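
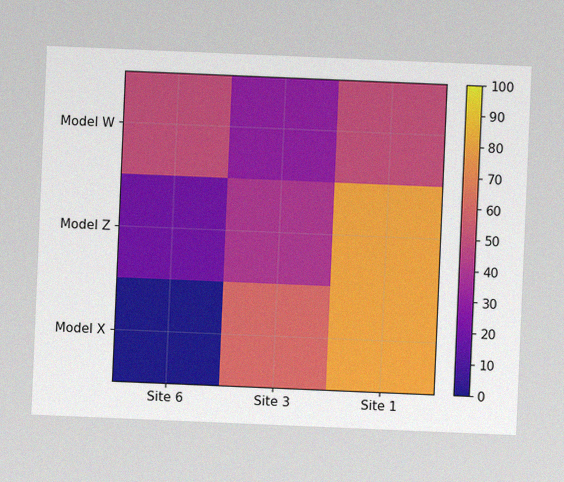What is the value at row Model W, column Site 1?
50

The chart is tilted about 2° clockwise, with some photo noise. Matching cell (Model W, Site 1) against the colorbar gives 50.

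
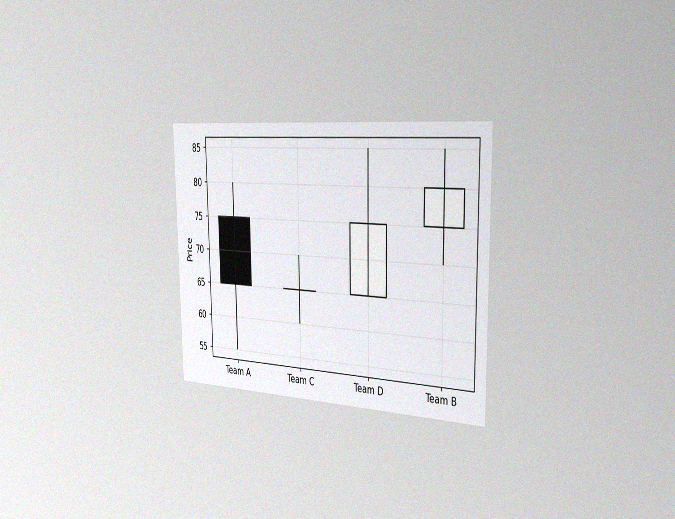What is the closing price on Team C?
65

The chart is viewed slightly from the right, with some photo noise. The Team C candle closes at 65.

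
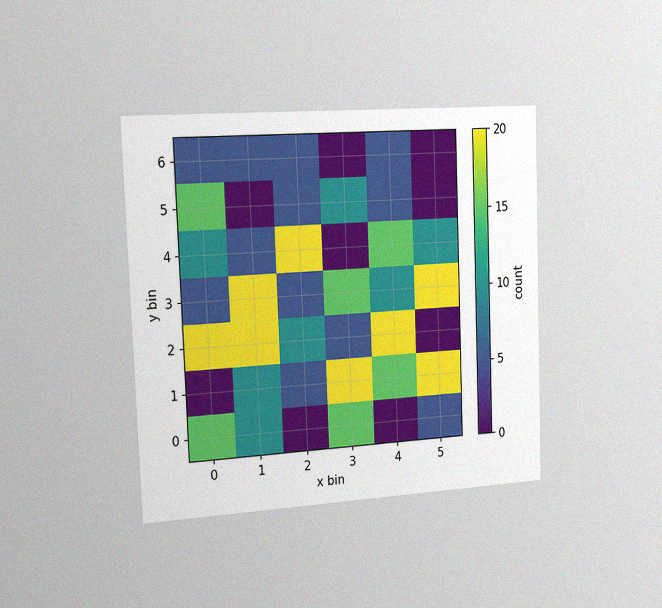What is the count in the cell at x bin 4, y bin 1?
The chart is tilted about 2° counter-clockwise and viewed slightly from the left, with some photo noise. Matching the cell (4, 1) against the colorbar gives 15.

15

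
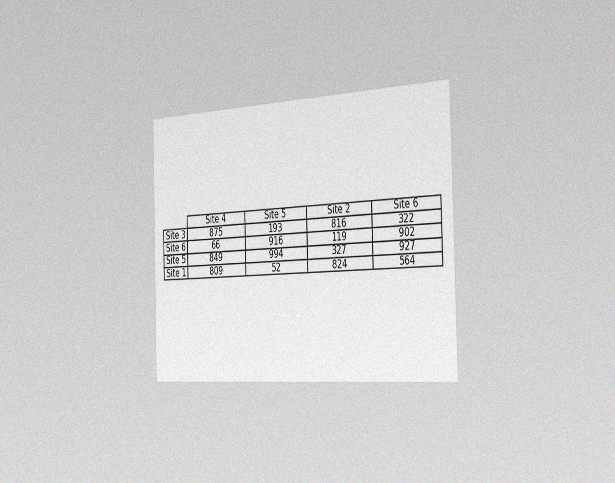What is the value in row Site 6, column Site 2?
The chart is viewed slightly from the right, with some photo noise. The (Site 6, Site 2) cell reads 119.

119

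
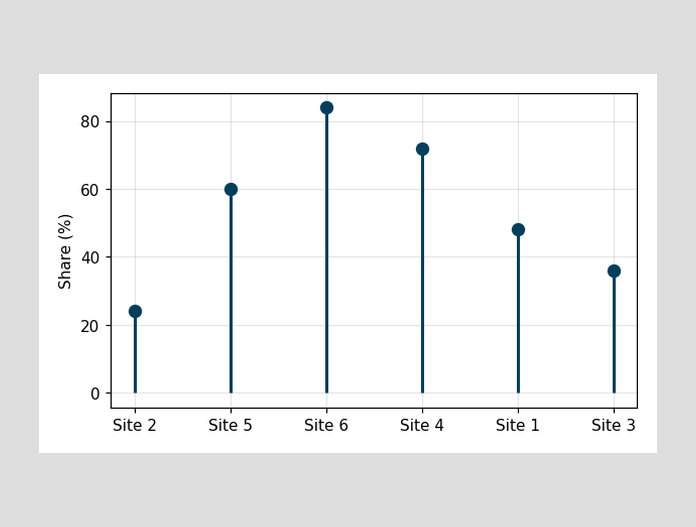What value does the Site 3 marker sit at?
36%

The Site 3 marker sits at 36%.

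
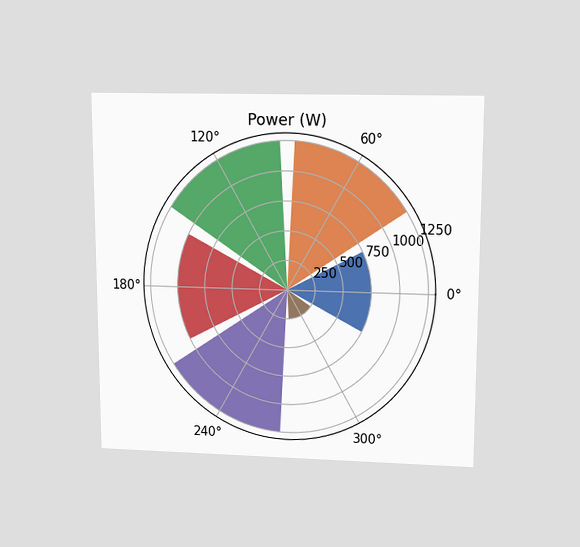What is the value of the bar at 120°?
1250W

The chart is viewed slightly from above. The bar at 120° reaches 1250W on the radial axis.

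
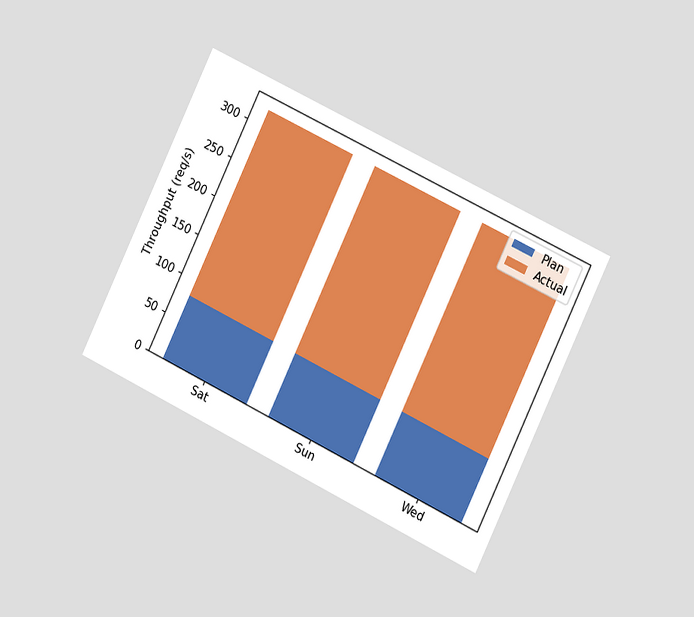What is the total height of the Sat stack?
320req/s

The chart is tilted about 26° clockwise and viewed slightly from the right. The Sat stack's top reaches 320req/s on the y-axis.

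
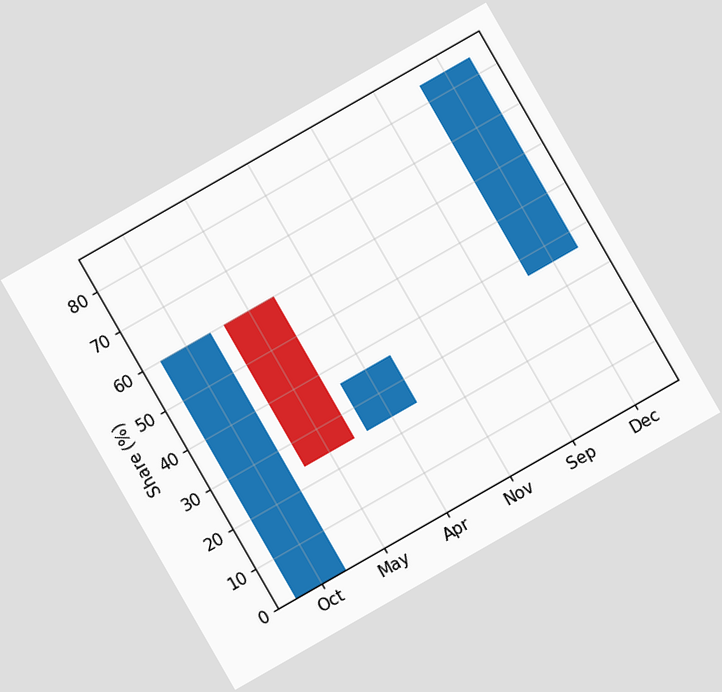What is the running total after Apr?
The chart is tilted about 30° counter-clockwise. After Apr the running total reaches 36%.

36%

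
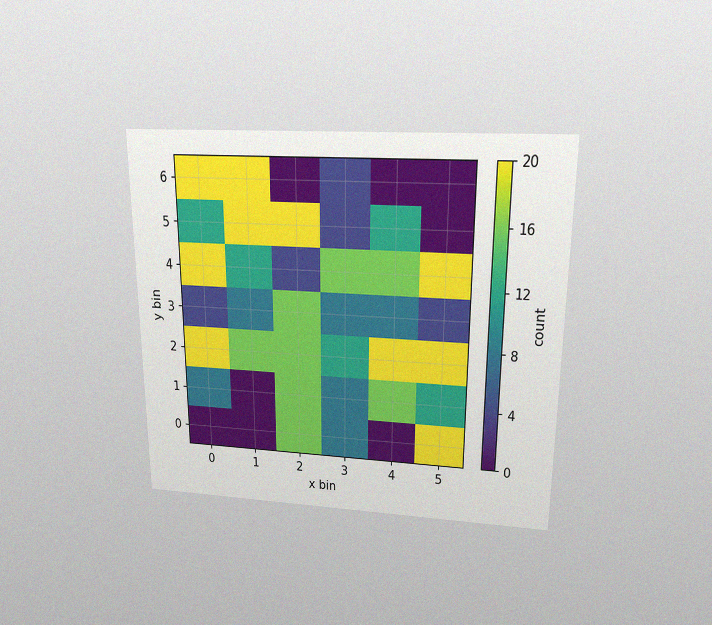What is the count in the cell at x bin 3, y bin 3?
8

The chart is viewed slightly from above, with some photo noise. Matching the cell (3, 3) against the colorbar gives 8.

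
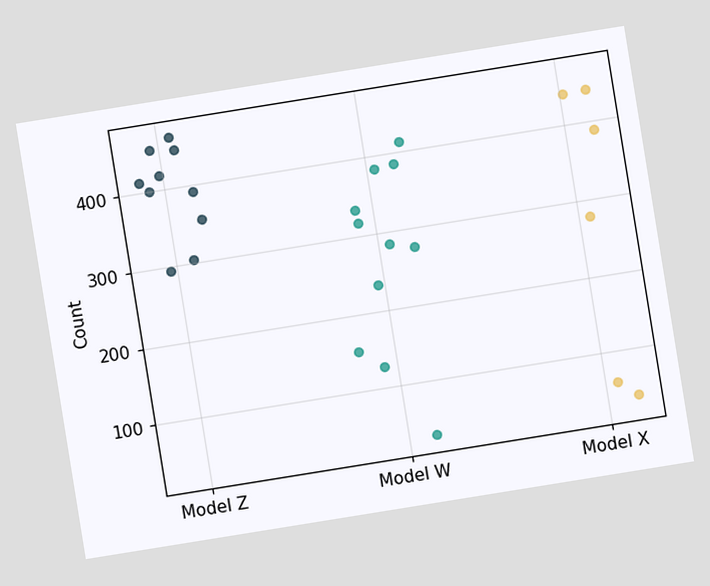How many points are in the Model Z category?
The chart is tilted about 9° counter-clockwise. Counting the markers in the Model Z column gives 10.

10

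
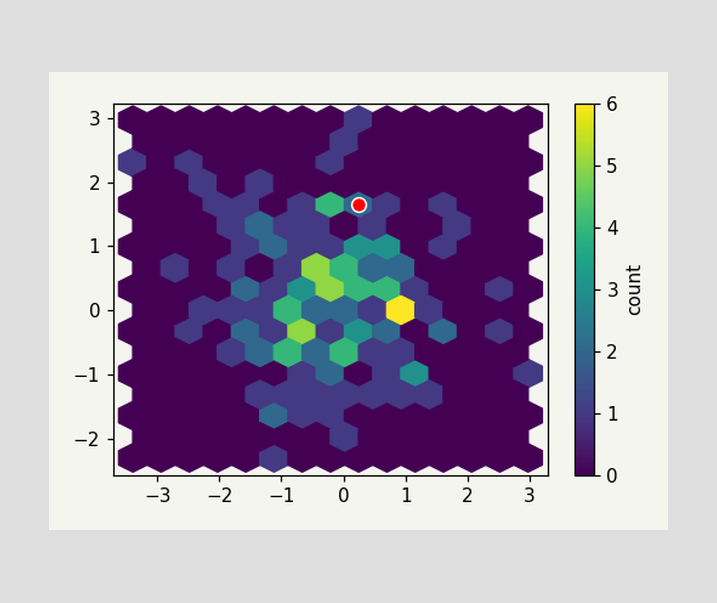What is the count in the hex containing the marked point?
2

The marked hex reads 2 on the colorbar.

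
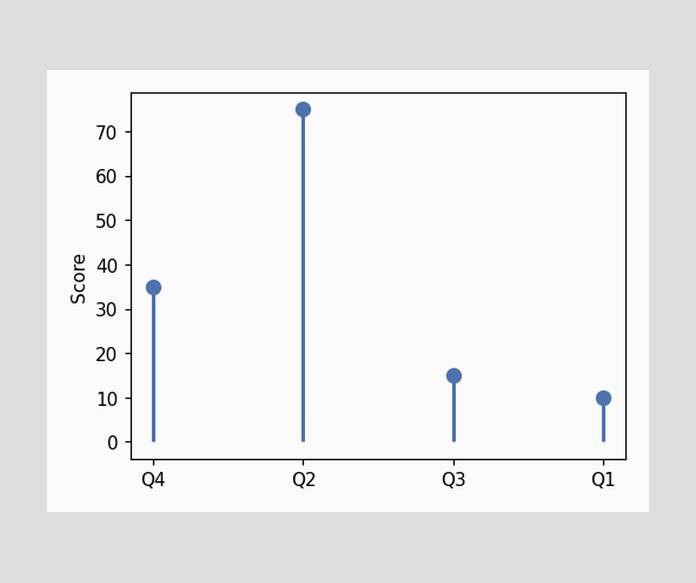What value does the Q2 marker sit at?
The Q2 marker sits at 75.

75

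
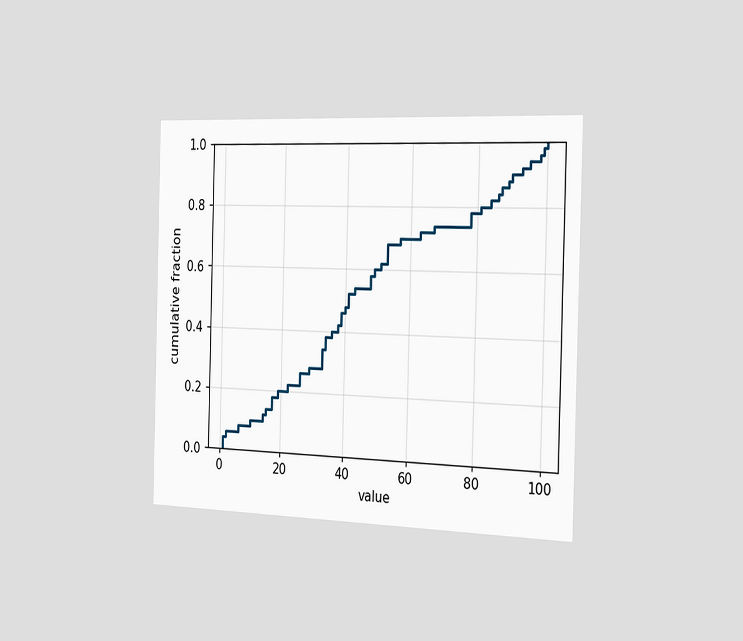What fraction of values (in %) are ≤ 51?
The chart is viewed slightly from the right. At x=51 the ECDF step is at 62%.

62%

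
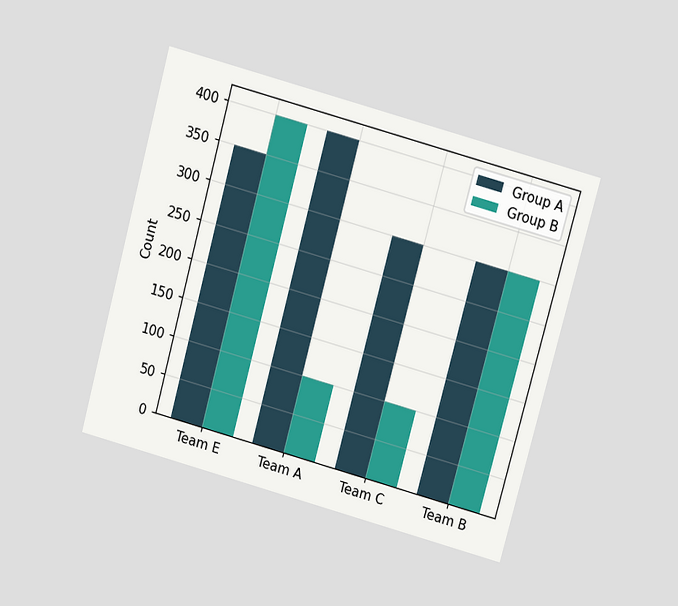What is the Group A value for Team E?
350

The chart is tilted about 15° clockwise and viewed slightly from above. The Group A bar at Team E reaches 350 on the y-axis.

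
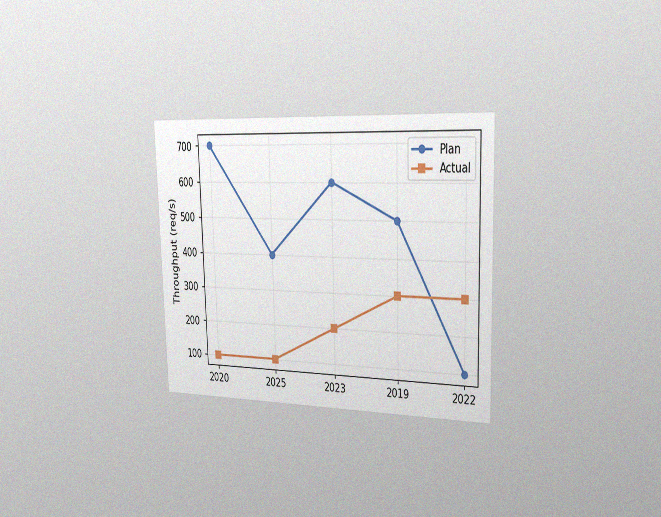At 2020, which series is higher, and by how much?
Plan, by 600req/s

The chart is viewed slightly from the right, with some photo noise. At 2020, Plan sits above the other line by 600req/s.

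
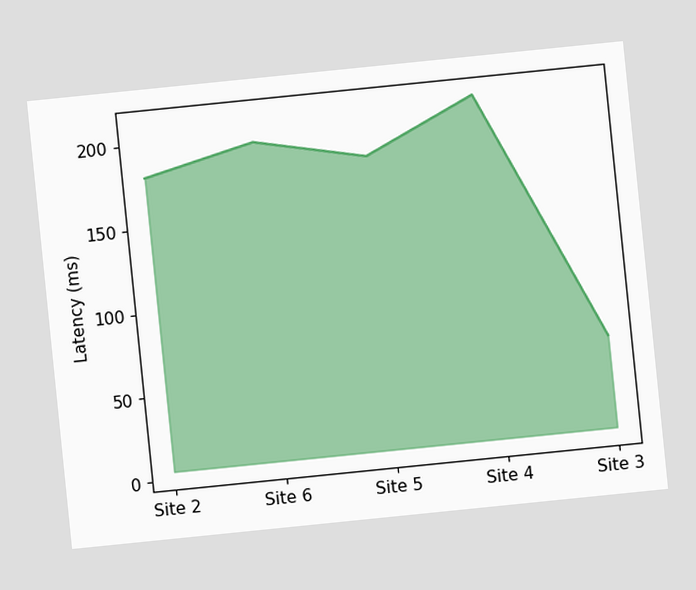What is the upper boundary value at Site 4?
The chart is tilted about 6° counter-clockwise. At Site 4 the upper boundary is at 210ms.

210ms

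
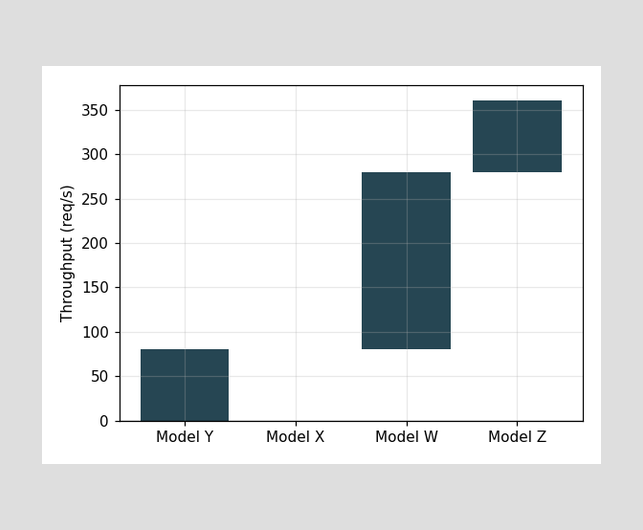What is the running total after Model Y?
80req/s

After Model Y the running total reaches 80req/s.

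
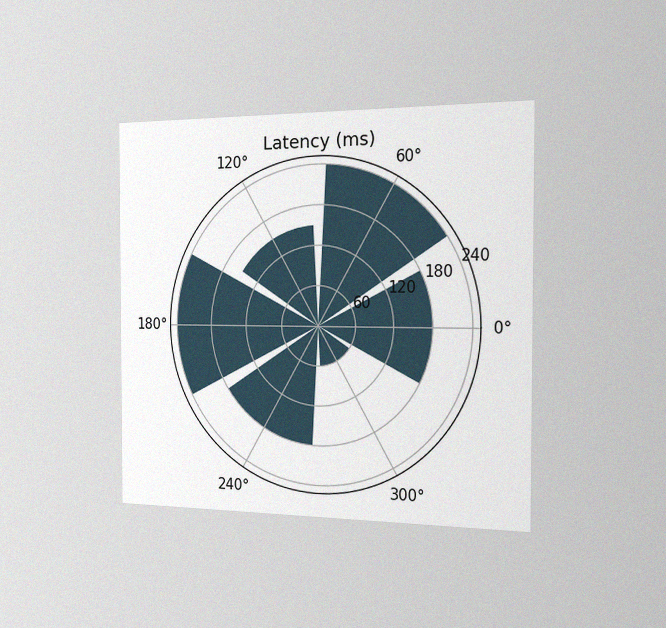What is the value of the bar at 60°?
The chart is viewed slightly from the right, with some photo noise. The bar at 60° reaches 240ms on the radial axis.

240ms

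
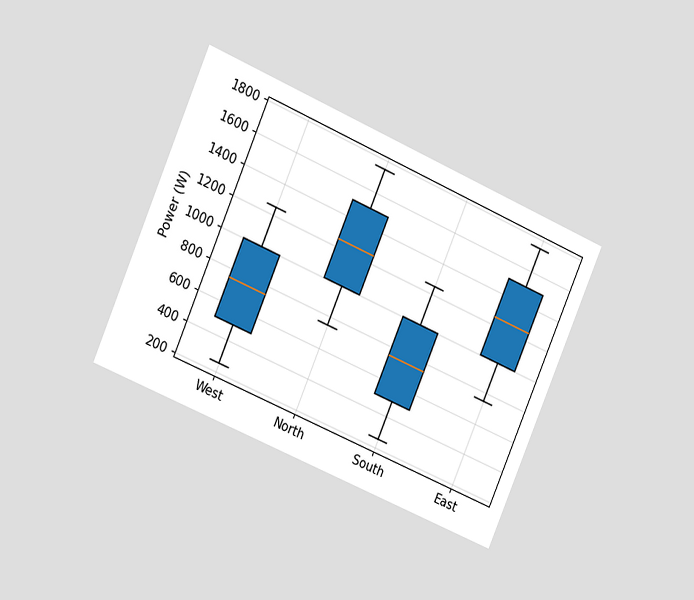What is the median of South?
750W

The chart is tilted about 23° clockwise and viewed slightly from the left. The median line in the South box sits at 750W.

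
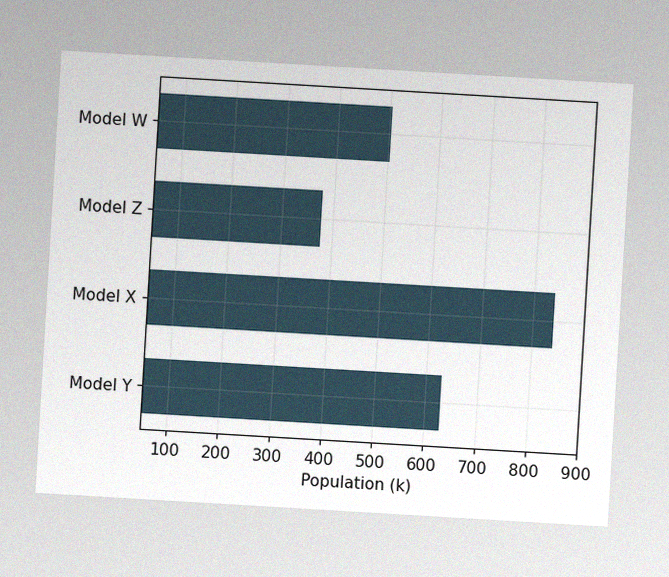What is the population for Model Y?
The chart is tilted about 3° clockwise, with some photo noise. Reading along the chart's x-axis, the Model Y bar reaches 630k.

630k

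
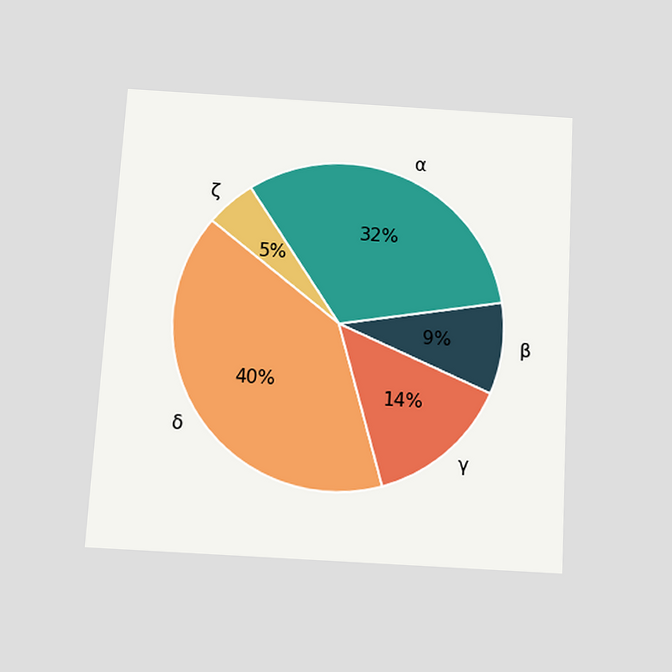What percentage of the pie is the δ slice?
The chart is tilted about 3° clockwise and viewed slightly from below. The δ slice takes up 40% of the pie.

40%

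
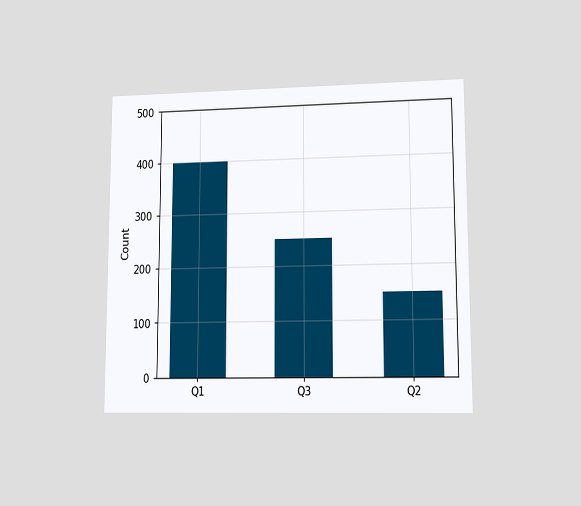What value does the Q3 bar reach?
The chart is viewed at a slight angle. Reading along the chart's y-axis, the Q3 bar reaches 250.

250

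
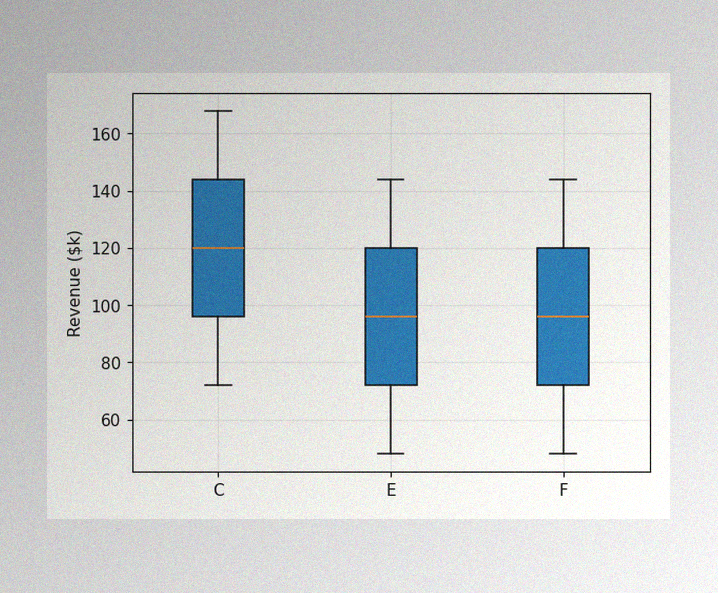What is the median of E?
$96k

The image has some photo noise and uneven lighting. The median line in the E box sits at $96k.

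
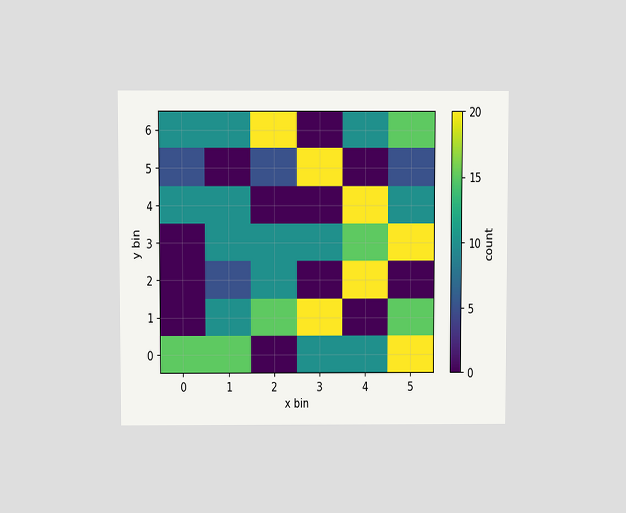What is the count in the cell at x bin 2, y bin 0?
0

The chart is viewed slightly from above. Matching the cell (2, 0) against the colorbar gives 0.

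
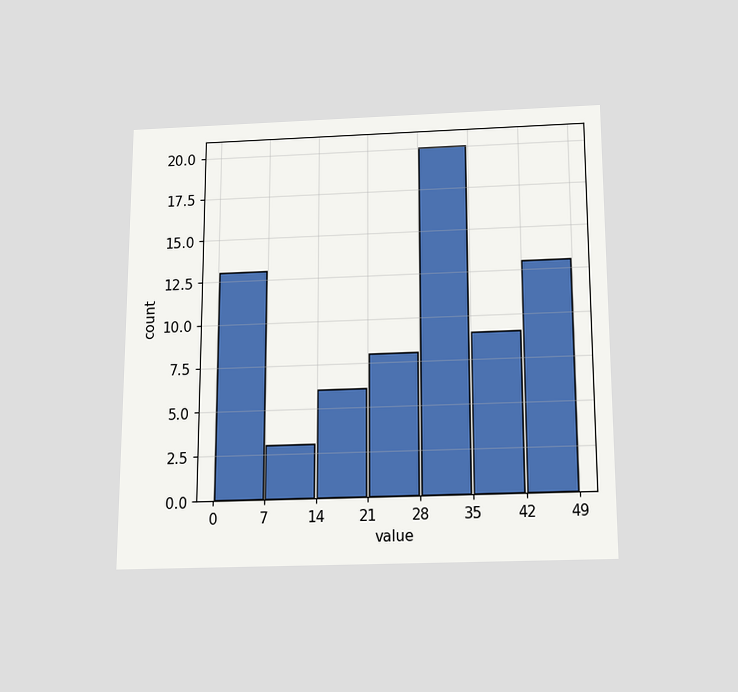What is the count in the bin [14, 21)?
The chart is viewed slightly from below. The [14, 21) bin has height 6.

6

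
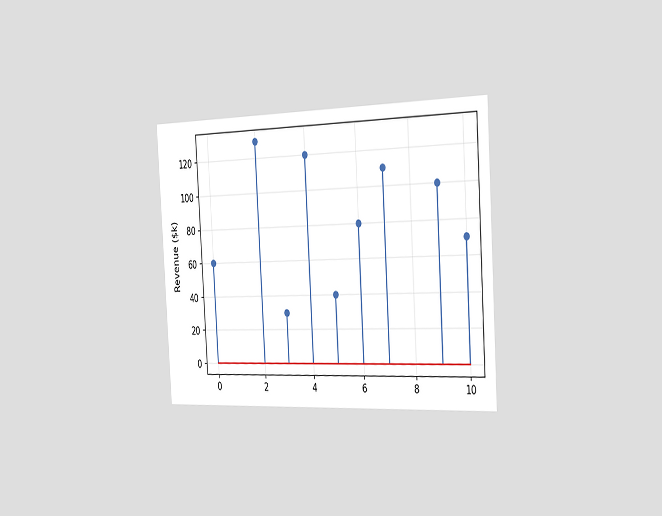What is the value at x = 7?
$110k

The chart is tilted about 3° counter-clockwise and viewed slightly from the right. The stem at x=7 reaches $110k.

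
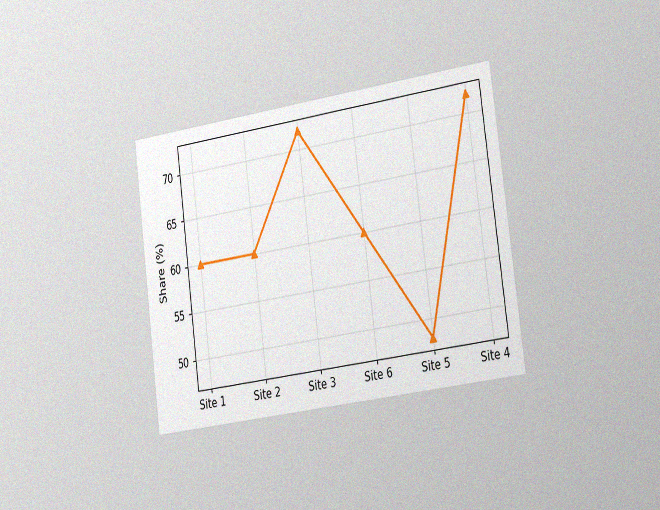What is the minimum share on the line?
The chart is tilted about 7° counter-clockwise and viewed slightly from the right, with some photo noise. The lowest point is at Site 5, and reading across to the y-axis gives 48%.

48%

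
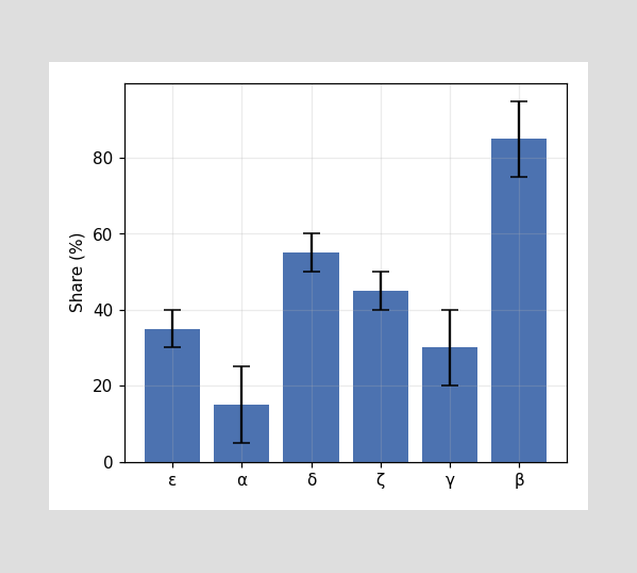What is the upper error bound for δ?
The δ bar's upper whisker reaches 60%.

60%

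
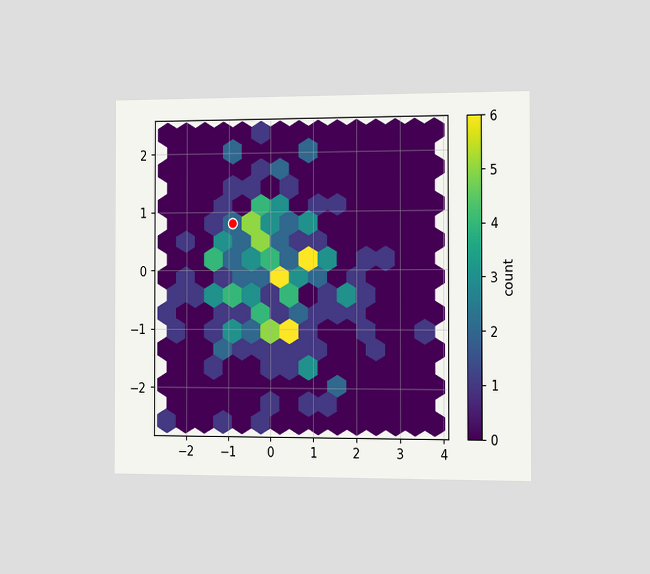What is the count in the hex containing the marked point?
The chart is viewed slightly from the right. The marked hex reads 2 on the colorbar.

2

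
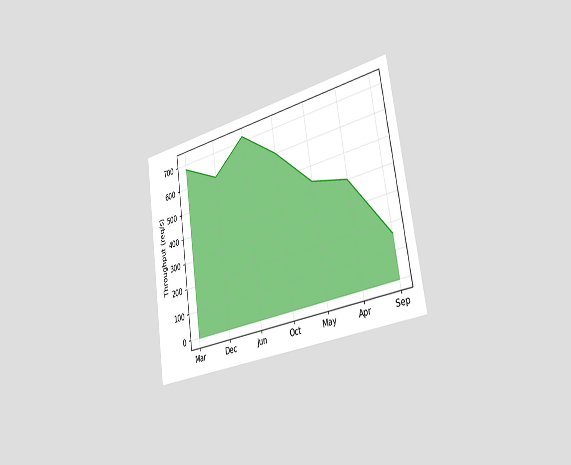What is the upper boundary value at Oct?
600req/s

The chart is tilted about 8° counter-clockwise and viewed slightly from the right. At Oct the upper boundary is at 600req/s.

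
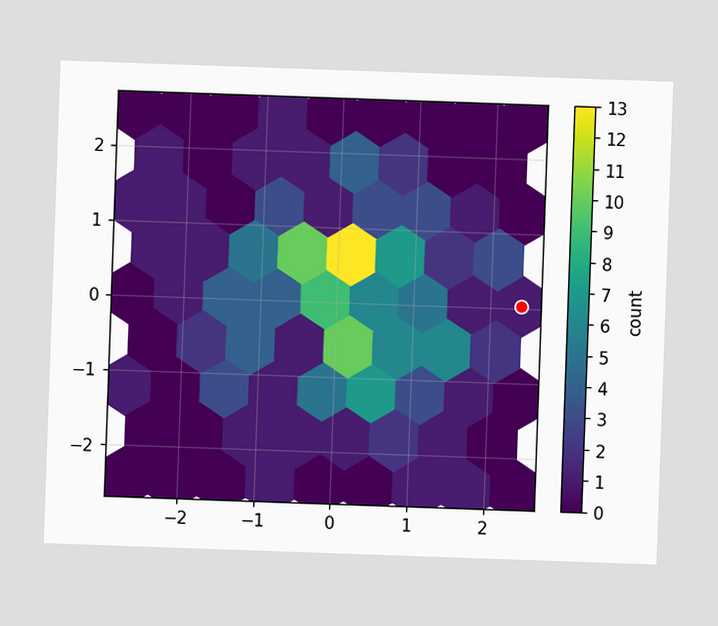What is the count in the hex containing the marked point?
1

The chart is tilted about 2° clockwise. The marked hex reads 1 on the colorbar.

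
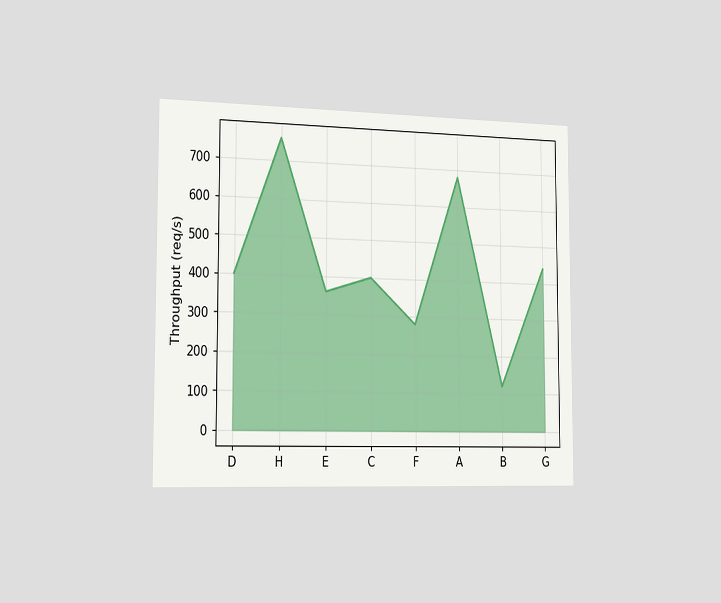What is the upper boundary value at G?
440req/s

The chart is viewed slightly from the left. At G the upper boundary is at 440req/s.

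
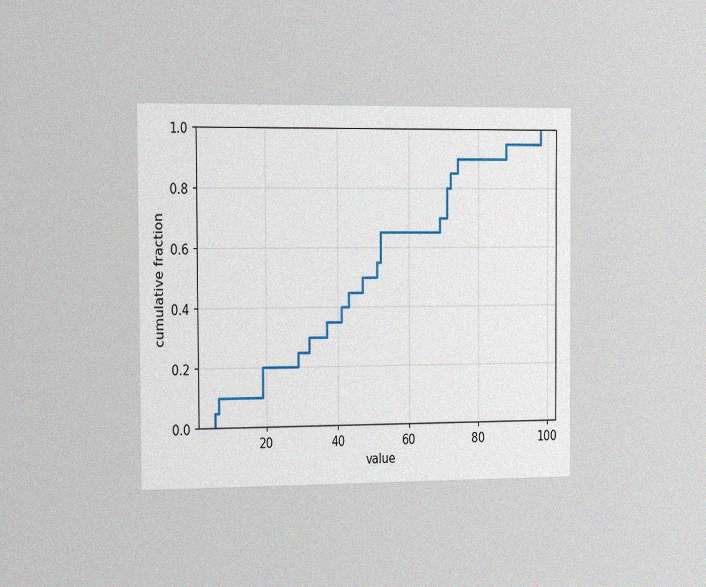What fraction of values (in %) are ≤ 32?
30%

The chart is viewed slightly from the left, with some photo noise. At x=32 the ECDF step is at 30%.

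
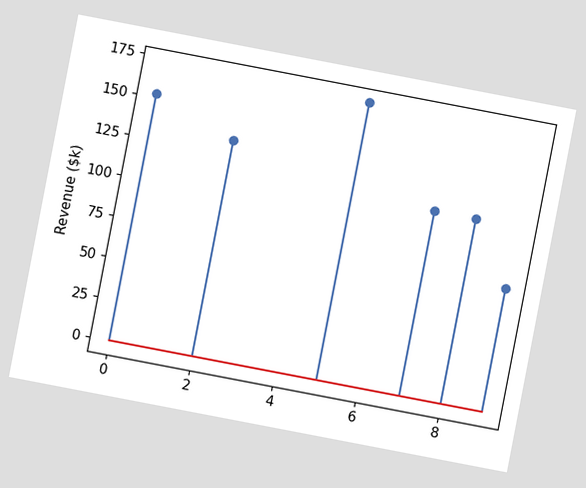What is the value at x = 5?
$171k

The chart is tilted about 11° clockwise. The stem at x=5 reaches $171k.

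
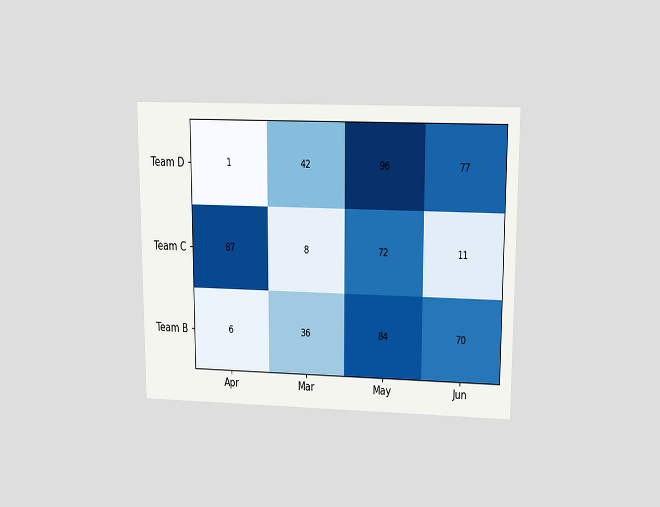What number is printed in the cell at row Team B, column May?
84

The chart is viewed slightly from above. The (Team B, May) cell reads 84.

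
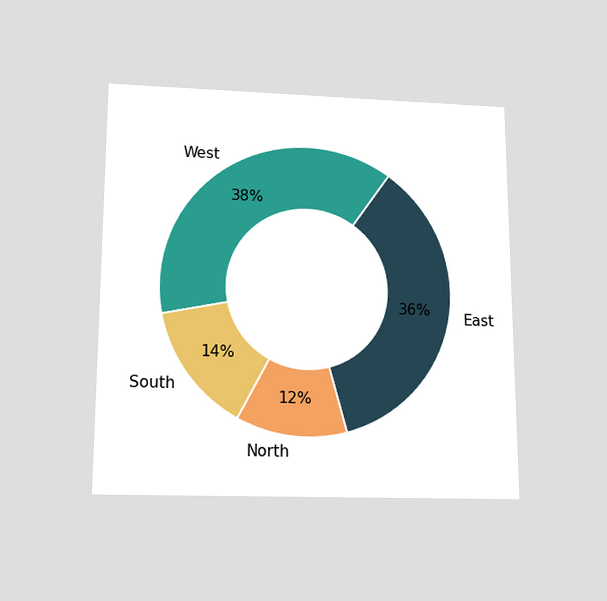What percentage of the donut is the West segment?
38%

The chart is viewed slightly from below. The West segment takes up 38% of the ring.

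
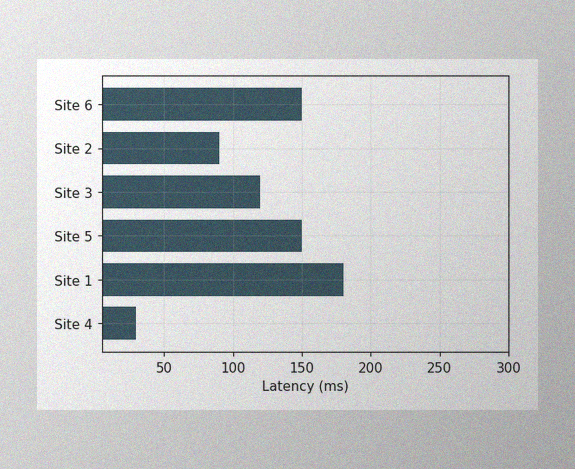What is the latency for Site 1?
180ms

The image has some photo noise and uneven lighting. Reading along the chart's x-axis, the Site 1 bar reaches 180ms.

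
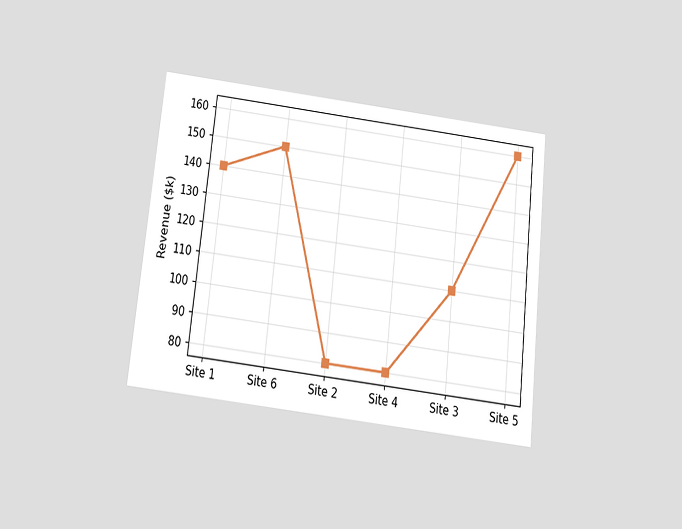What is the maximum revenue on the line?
$160k

The chart is tilted about 6° clockwise and viewed slightly from below. The highest point is at Site 5, and reading across to the y-axis gives $160k.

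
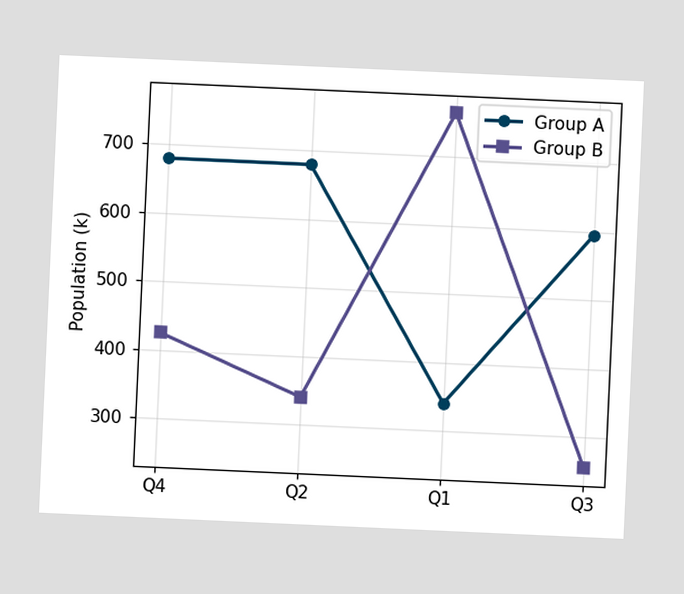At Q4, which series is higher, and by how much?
Group A, by 255k

The chart is tilted about 3° clockwise. At Q4, Group A sits above the other line by 255k.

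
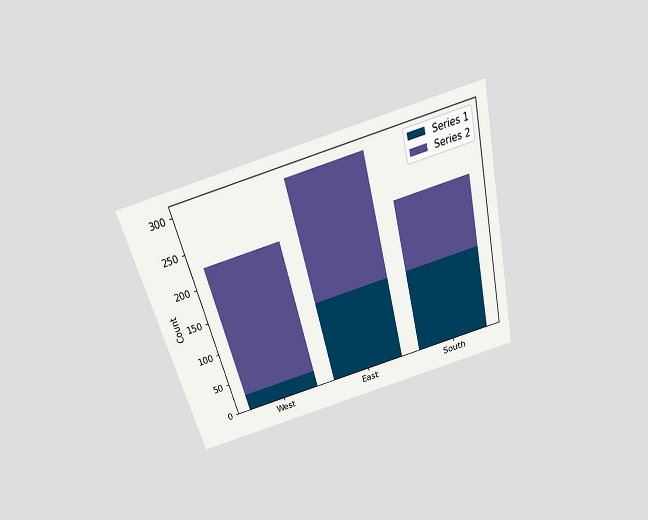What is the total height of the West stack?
225

The chart is tilted about 14° counter-clockwise and viewed slightly from above. The West stack's top reaches 225 on the y-axis.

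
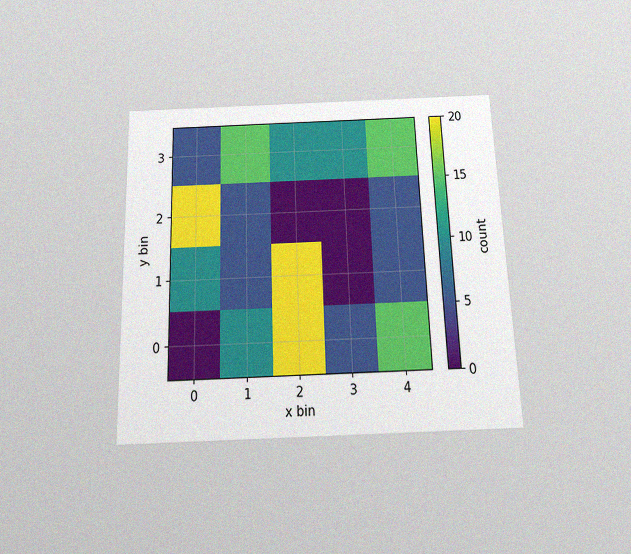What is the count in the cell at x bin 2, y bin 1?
The chart is tilted about 2° counter-clockwise and viewed slightly from below, with some photo noise. Matching the cell (2, 1) against the colorbar gives 20.

20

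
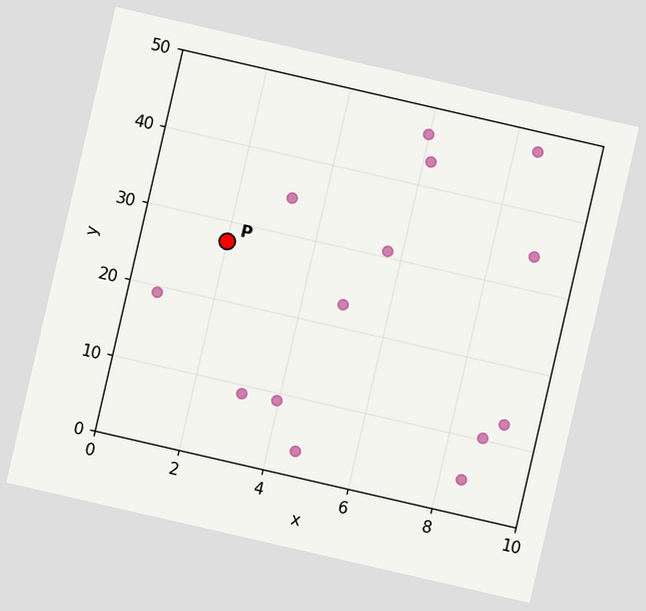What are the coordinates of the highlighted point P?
The chart is tilted about 13° clockwise. Following the gridlines from P to each axis, P sits at (2, 27.5).

(2, 27.5)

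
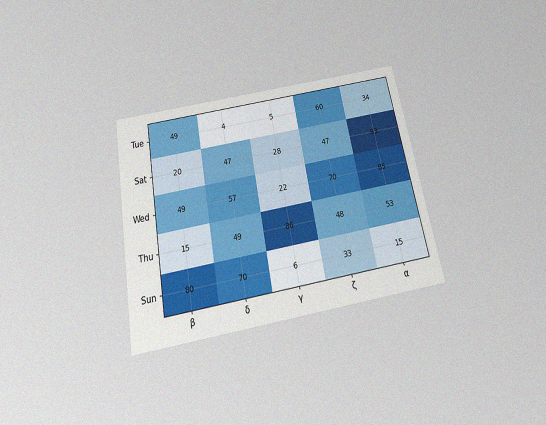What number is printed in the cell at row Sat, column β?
20

The chart is tilted about 11° counter-clockwise and viewed slightly from below, with some photo noise. The (Sat, β) cell reads 20.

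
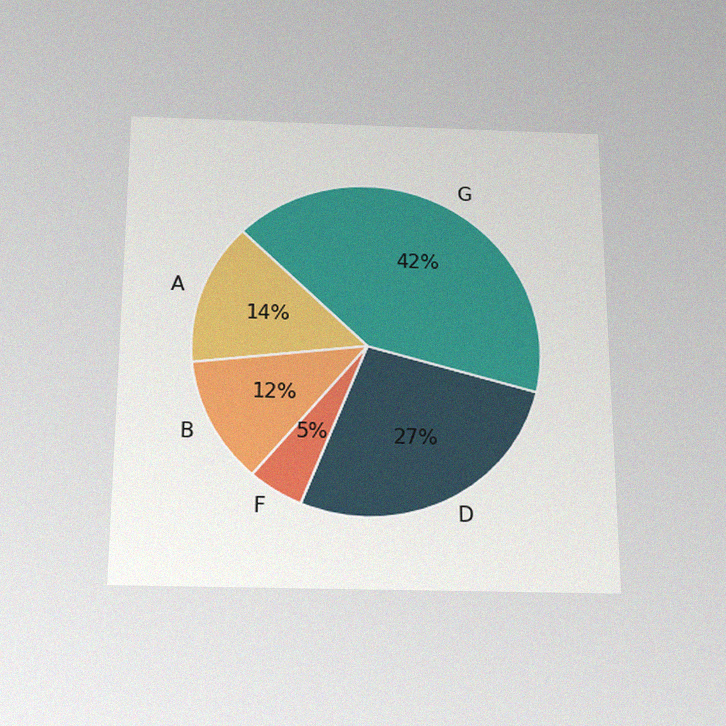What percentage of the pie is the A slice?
14%

The chart is viewed slightly from below, with some photo noise. The A slice takes up 14% of the pie.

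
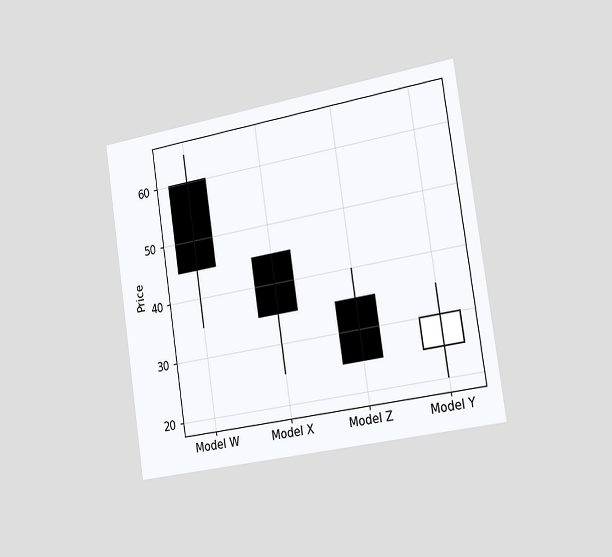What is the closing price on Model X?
The chart is tilted about 8° counter-clockwise and viewed slightly from the right. The Model X candle closes at 35.

35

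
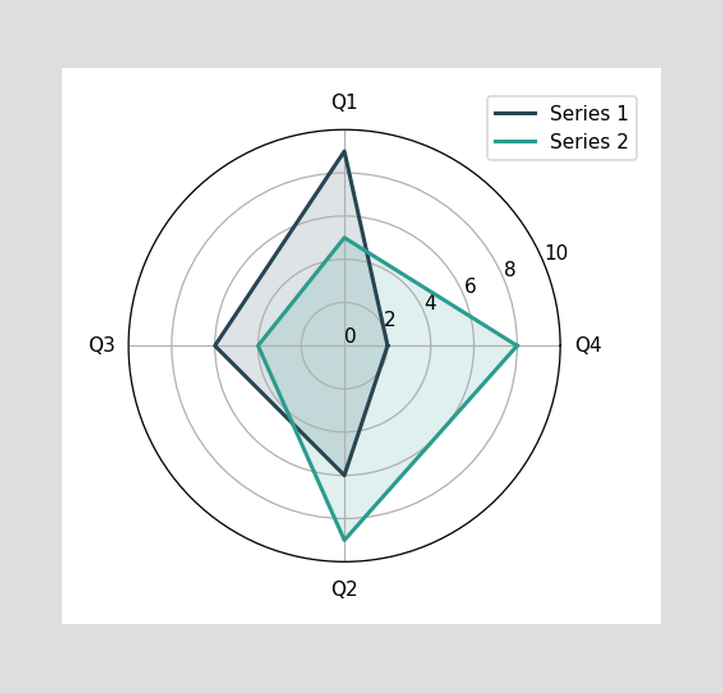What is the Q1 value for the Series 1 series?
9

On the Q1 axis, Series 1 reaches 9.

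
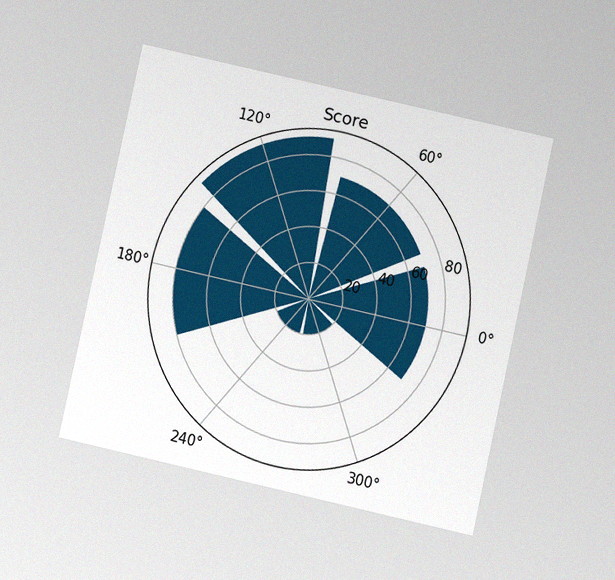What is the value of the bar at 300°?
20

The chart is tilted about 12° clockwise and viewed at a slight angle, with some photo noise. The bar at 300° reaches 20 on the radial axis.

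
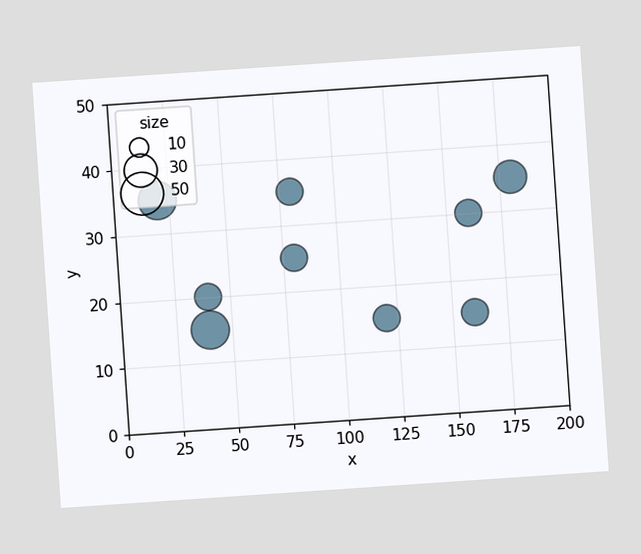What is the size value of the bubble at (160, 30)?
The chart is tilted about 4° counter-clockwise. Matching the bubble at (160, 30) against the size legend gives 20.

20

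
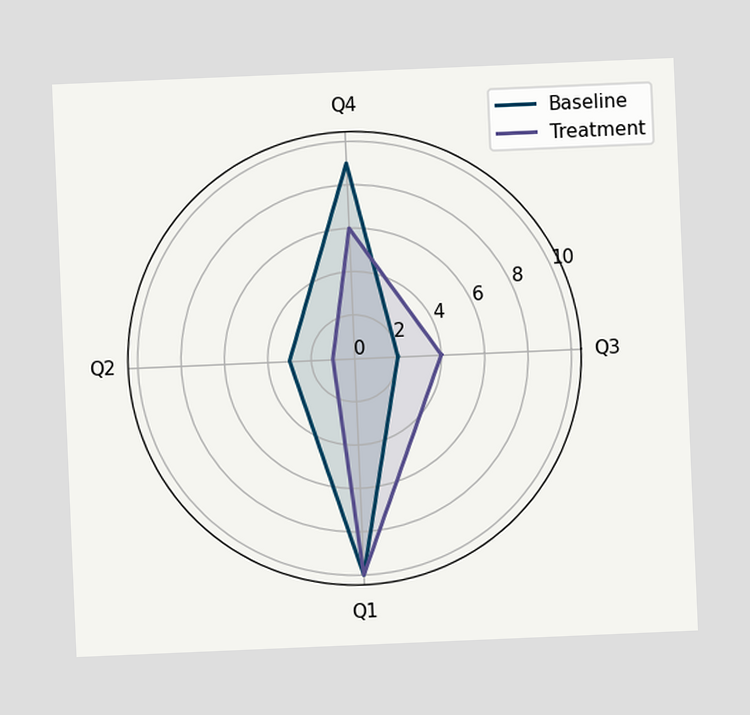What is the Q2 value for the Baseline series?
3

The chart is tilted about 2° counter-clockwise. On the Q2 axis, Baseline reaches 3.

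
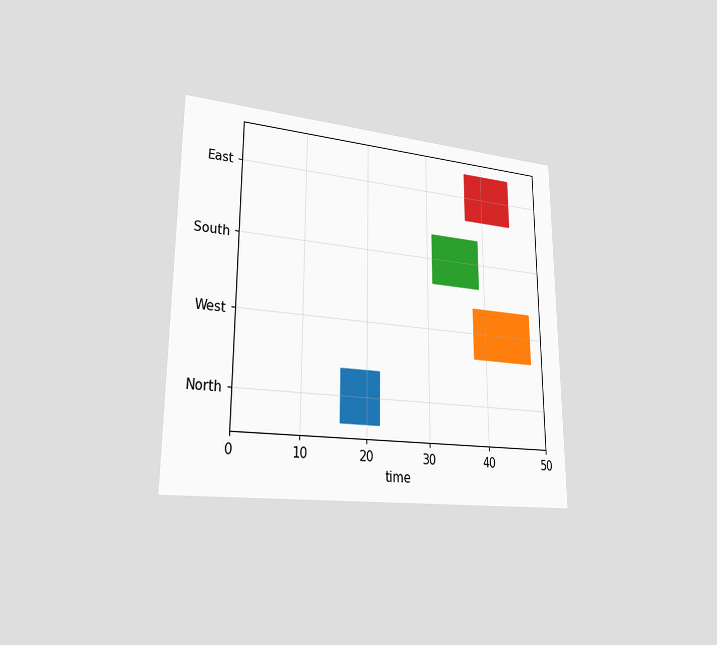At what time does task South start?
31

The chart is viewed slightly from the left. The South bar begins at t=31.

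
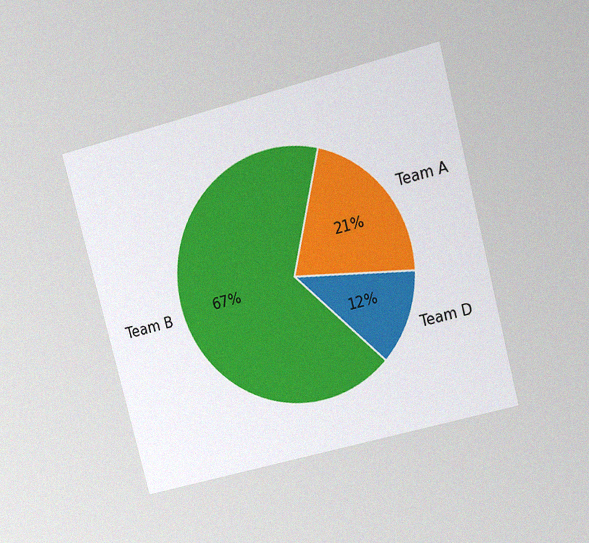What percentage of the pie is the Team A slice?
The chart is tilted about 14° counter-clockwise and viewed at a slight angle, with some photo noise. The Team A slice takes up 21% of the pie.

21%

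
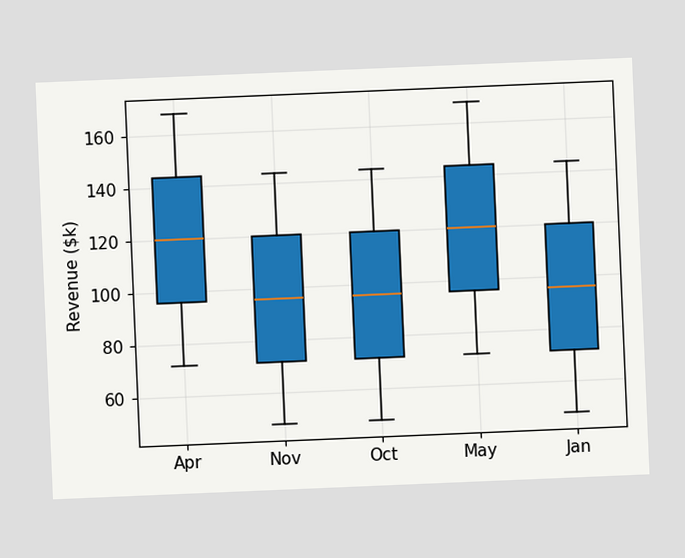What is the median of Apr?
$120k

The chart is tilted about 2° counter-clockwise. The median line in the Apr box sits at $120k.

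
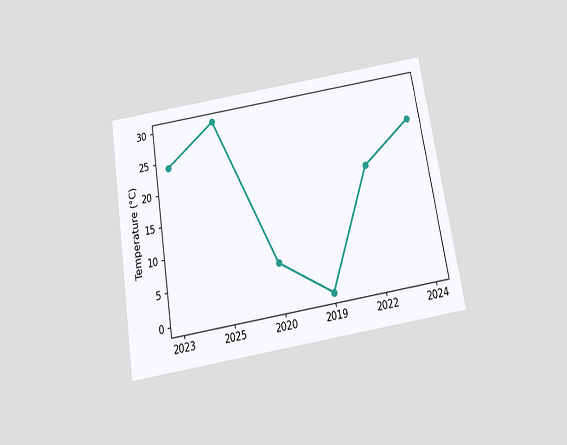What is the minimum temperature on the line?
The chart is tilted about 9° counter-clockwise and viewed slightly from below. The lowest point is at 2019, and reading across to the y-axis gives 0°C.

0°C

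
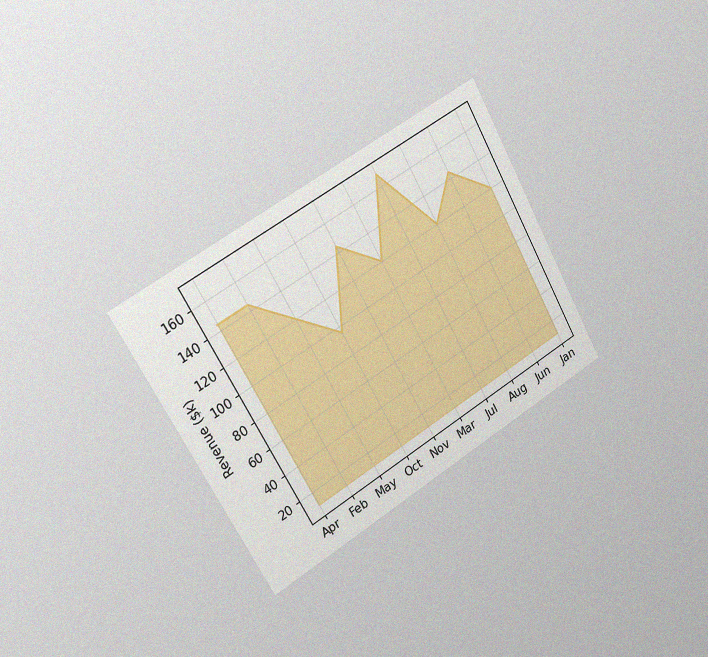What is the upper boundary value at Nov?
$144k

The chart is tilted about 30° counter-clockwise and viewed slightly from the left, with some photo noise. At Nov the upper boundary is at $144k.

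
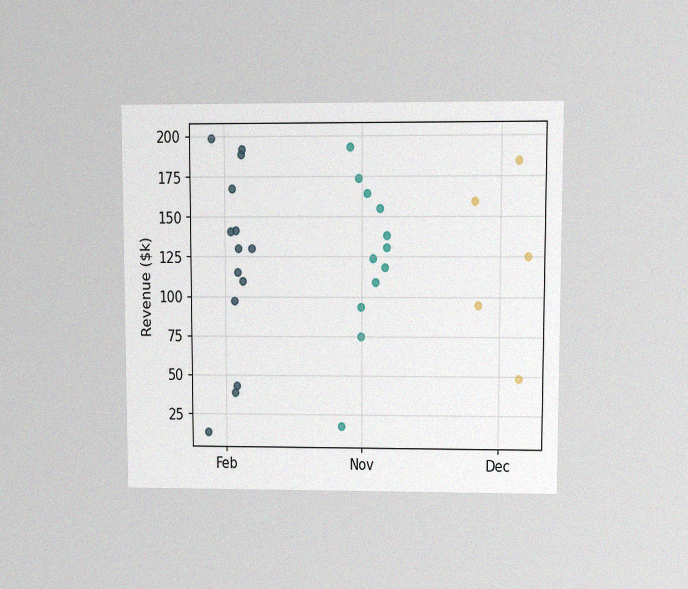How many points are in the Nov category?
The chart is viewed at a slight angle, with some photo noise. Counting the markers in the Nov column gives 12.

12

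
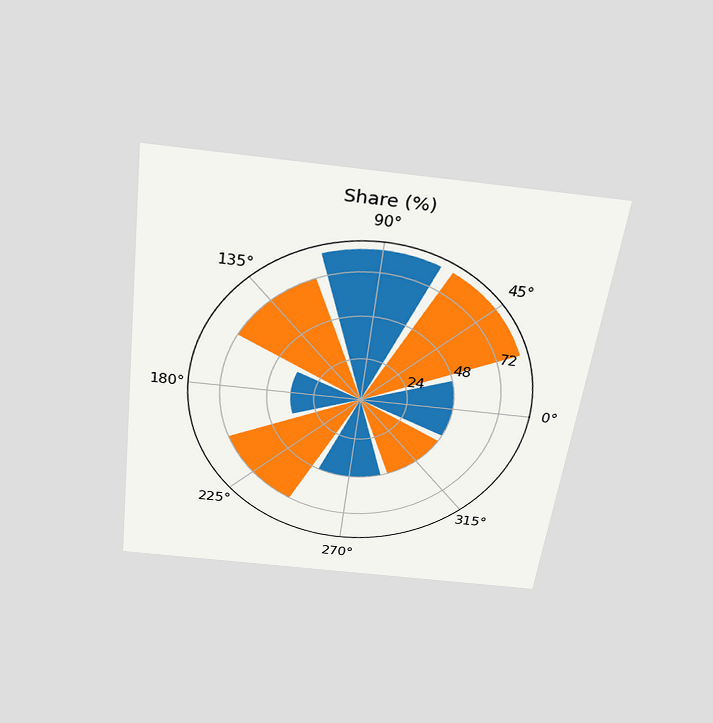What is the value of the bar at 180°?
The chart is tilted about 7° clockwise and viewed slightly from above. The bar at 180° reaches 36% on the radial axis.

36%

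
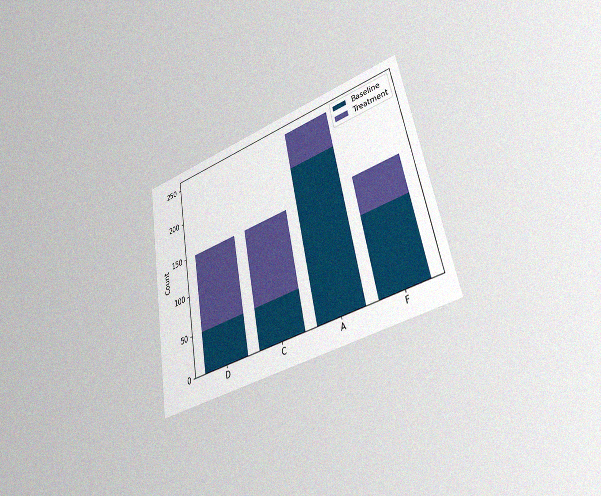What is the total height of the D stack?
150

The chart is tilted about 11° counter-clockwise and viewed at a slight angle, with some photo noise. The D stack's top reaches 150 on the y-axis.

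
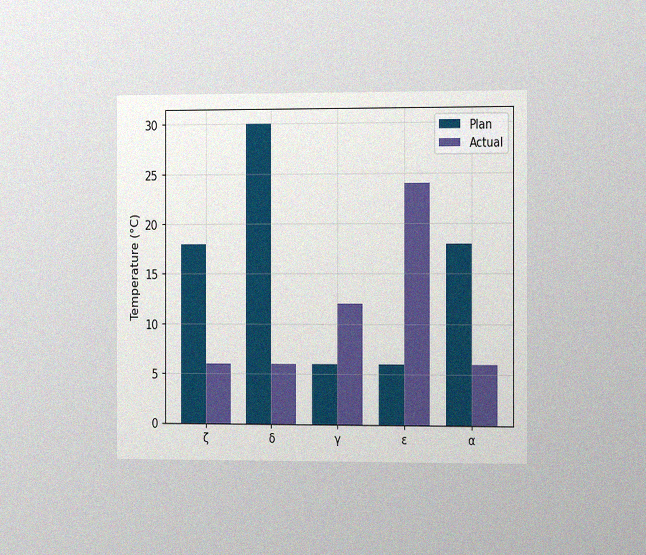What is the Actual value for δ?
The chart is viewed slightly from the right, with some photo noise. The Actual bar at δ reaches 6°C on the y-axis.

6°C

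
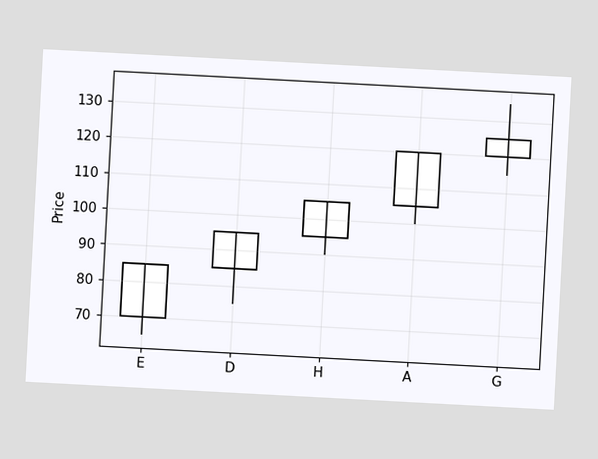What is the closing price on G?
125

The chart is tilted about 3° clockwise. The G candle closes at 125.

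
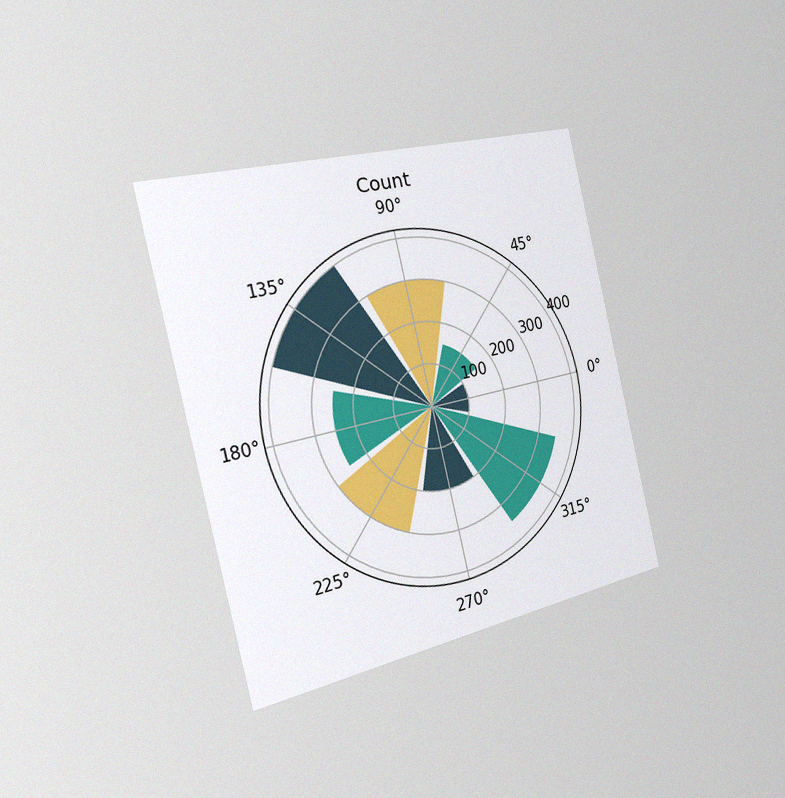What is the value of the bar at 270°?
The chart is tilted about 14° counter-clockwise and viewed slightly from the left, with some photo noise. The bar at 270° reaches 200 on the radial axis.

200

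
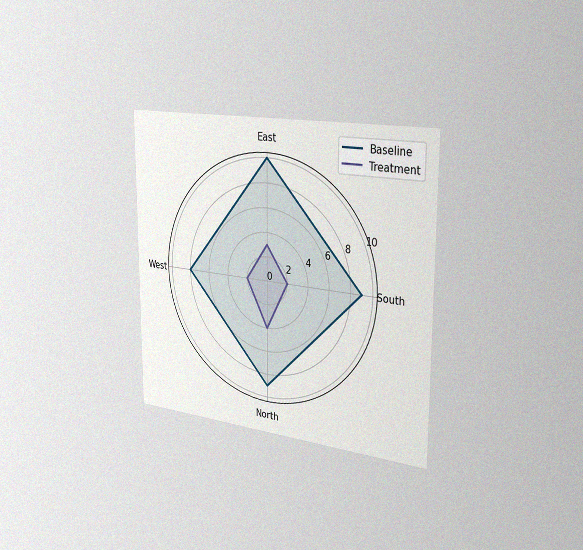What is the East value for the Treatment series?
3

The chart is viewed slightly from the right, with some photo noise. On the East axis, Treatment reaches 3.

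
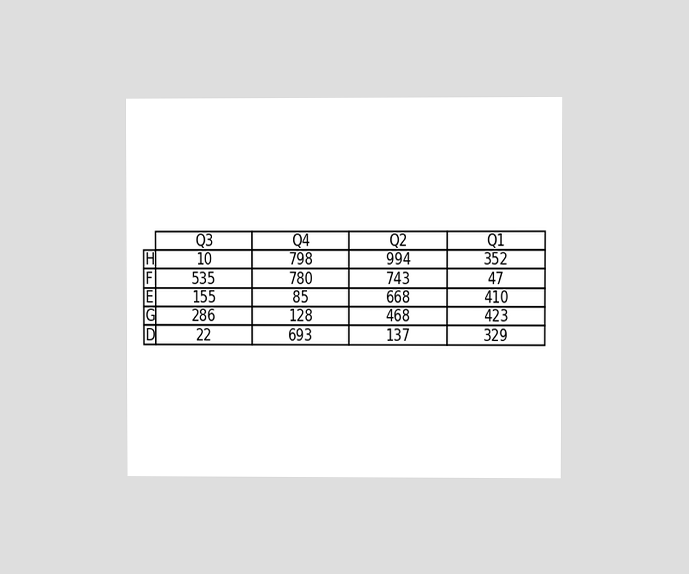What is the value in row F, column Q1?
47

The chart is viewed at a slight angle. The (F, Q1) cell reads 47.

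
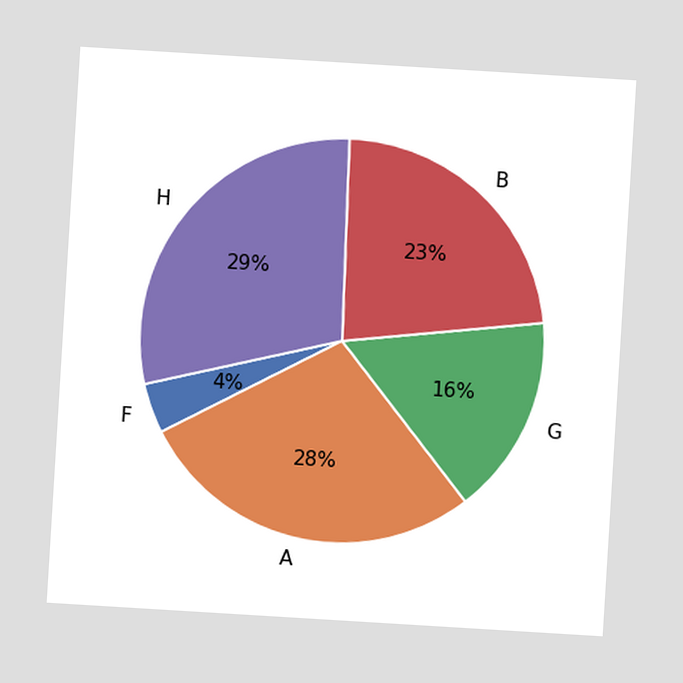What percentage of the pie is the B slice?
23%

The chart is tilted about 3° clockwise. The B slice takes up 23% of the pie.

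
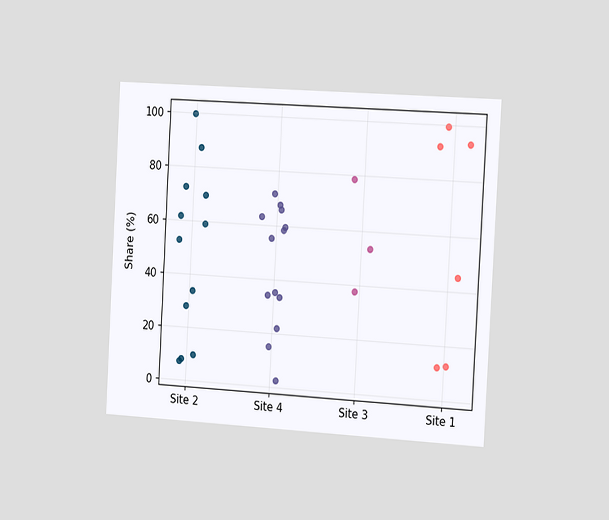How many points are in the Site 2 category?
The chart is tilted about 3° clockwise and viewed slightly from the right. Counting the markers in the Site 2 column gives 12.

12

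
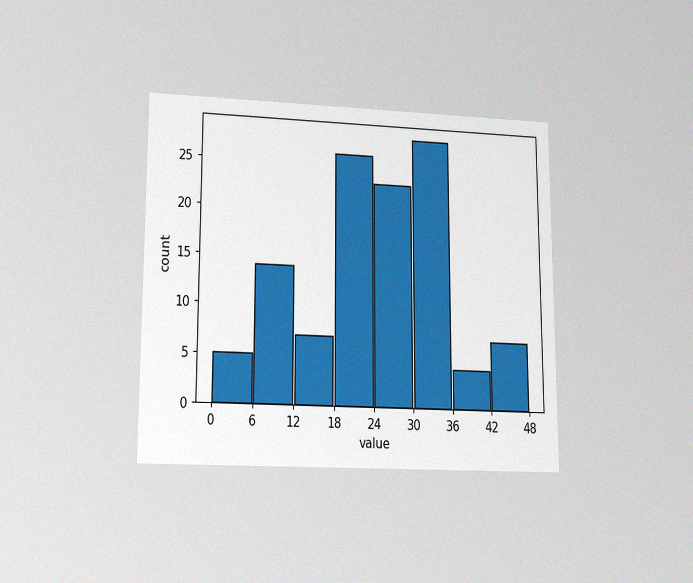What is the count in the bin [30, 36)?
28

The chart is viewed at a slight angle, with some photo noise. The [30, 36) bin has height 28.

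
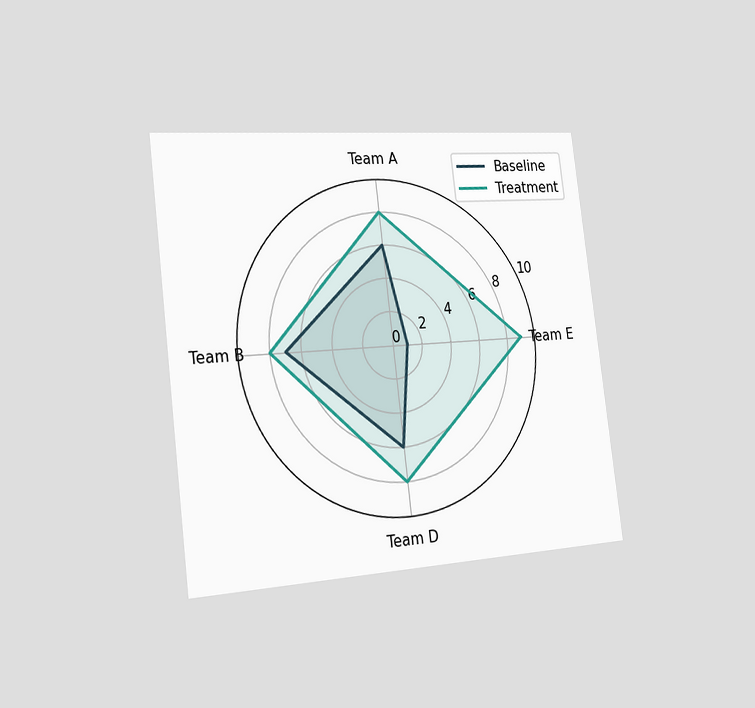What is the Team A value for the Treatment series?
8

The chart is tilted about 7° counter-clockwise and viewed slightly from the left. On the Team A axis, Treatment reaches 8.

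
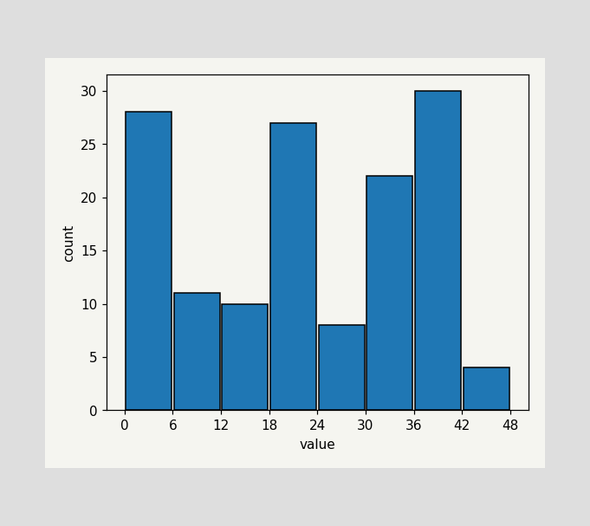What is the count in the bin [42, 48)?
The [42, 48) bin has height 4.

4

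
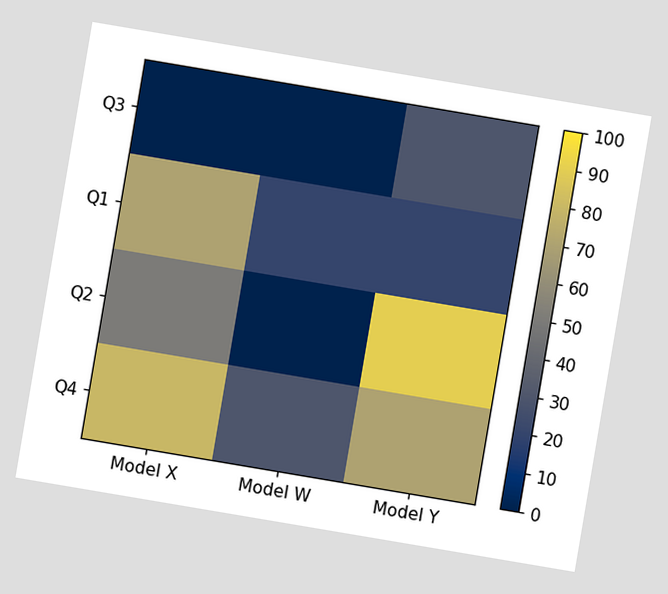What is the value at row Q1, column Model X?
The chart is tilted about 10° clockwise. Matching cell (Q1, Model X) against the colorbar gives 70.

70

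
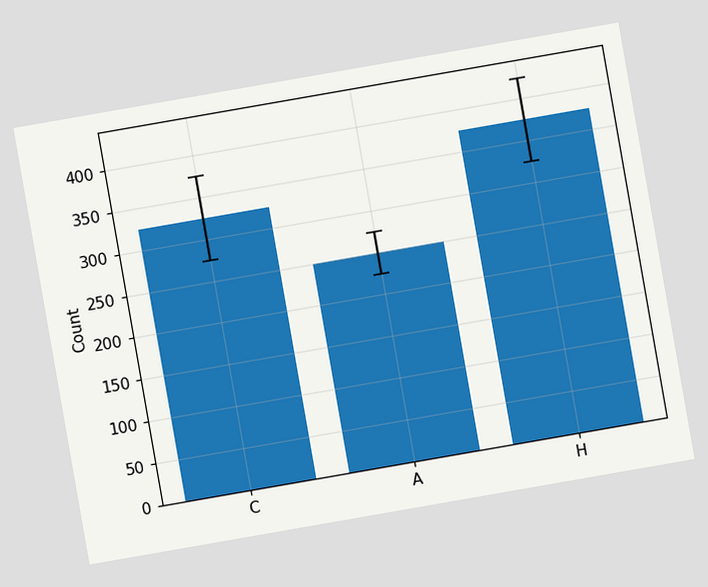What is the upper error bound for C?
375

The chart is tilted about 10° counter-clockwise. The C bar's upper whisker reaches 375.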